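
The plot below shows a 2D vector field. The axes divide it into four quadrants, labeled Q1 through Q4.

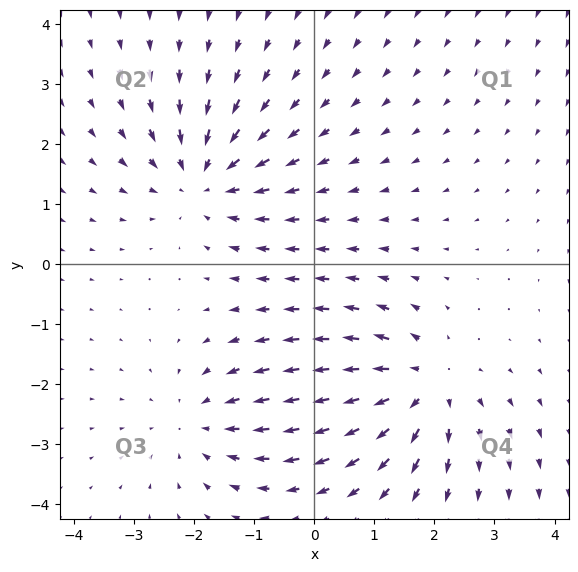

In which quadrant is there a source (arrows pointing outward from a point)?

Q4

The source sits at approximately (1.8, -2.0), which lies in quadrant Q4. The divergence there is about +4, positive as expected for a source.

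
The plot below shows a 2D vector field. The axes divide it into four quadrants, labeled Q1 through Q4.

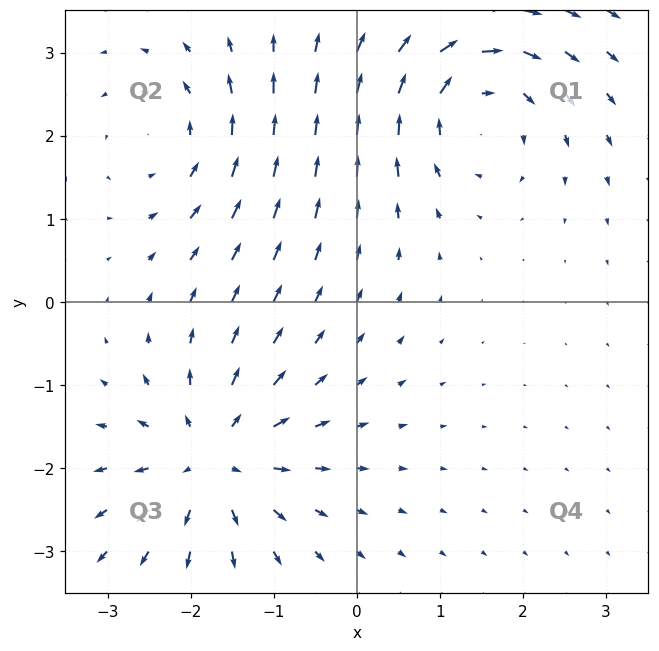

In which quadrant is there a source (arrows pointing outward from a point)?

Q3

The source sits at approximately (-1.7, -1.9), which lies in quadrant Q3. The divergence there is about +6, positive as expected for a source.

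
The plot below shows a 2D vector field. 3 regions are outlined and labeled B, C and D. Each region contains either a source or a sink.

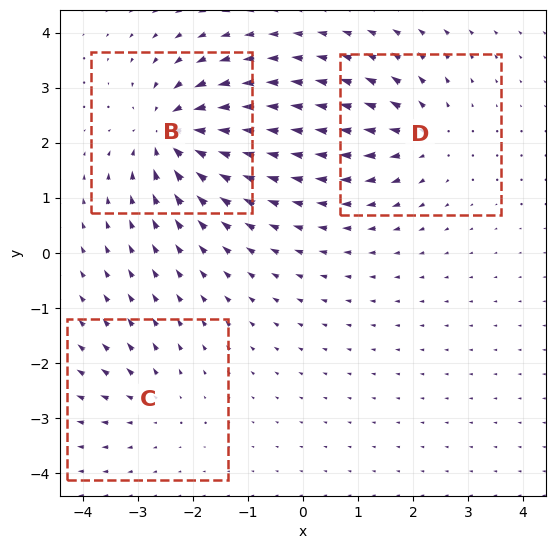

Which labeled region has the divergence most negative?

B

Divergence at each region's feature centre — B: about -6, C: about +2, D: about +4. Region B is most negative.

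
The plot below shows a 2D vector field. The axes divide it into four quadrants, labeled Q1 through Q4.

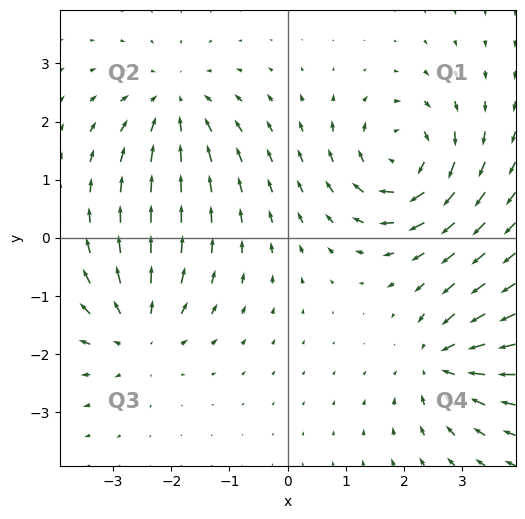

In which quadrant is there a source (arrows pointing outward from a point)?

Q3

The source sits at approximately (-2.6, -1.6), which lies in quadrant Q3. The divergence there is about +4, positive as expected for a source.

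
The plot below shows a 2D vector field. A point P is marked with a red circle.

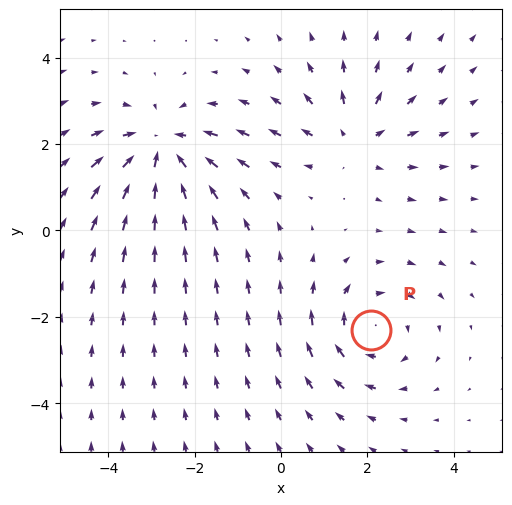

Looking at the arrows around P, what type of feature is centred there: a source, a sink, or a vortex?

At P (2.1, -2.3) the arrows circulate clockwise. Divergence ≈0, curl about -3 — near-zero divergence with nonzero curl is a vortex.

vortex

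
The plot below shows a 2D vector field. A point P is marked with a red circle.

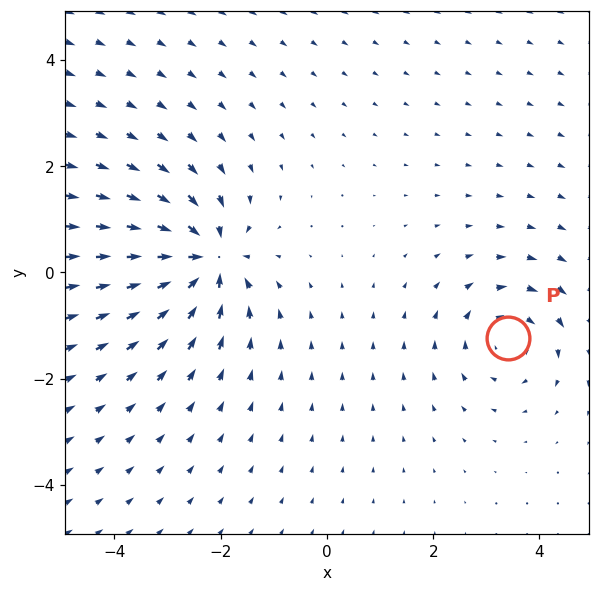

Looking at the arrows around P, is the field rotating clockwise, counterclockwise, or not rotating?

clockwise

Near P at (3.4, -1.2) the arrows circulate clockwise. The curl (z-component) there is about -3; negative curl means clockwise rotation.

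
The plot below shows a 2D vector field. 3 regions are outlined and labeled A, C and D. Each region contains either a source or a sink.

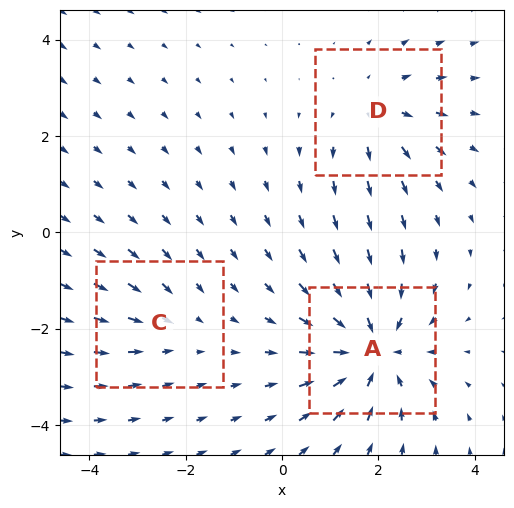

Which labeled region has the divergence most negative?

A

Divergence at each region's feature centre — A: about -5, C: about -2, D: about +3. Region A is most negative.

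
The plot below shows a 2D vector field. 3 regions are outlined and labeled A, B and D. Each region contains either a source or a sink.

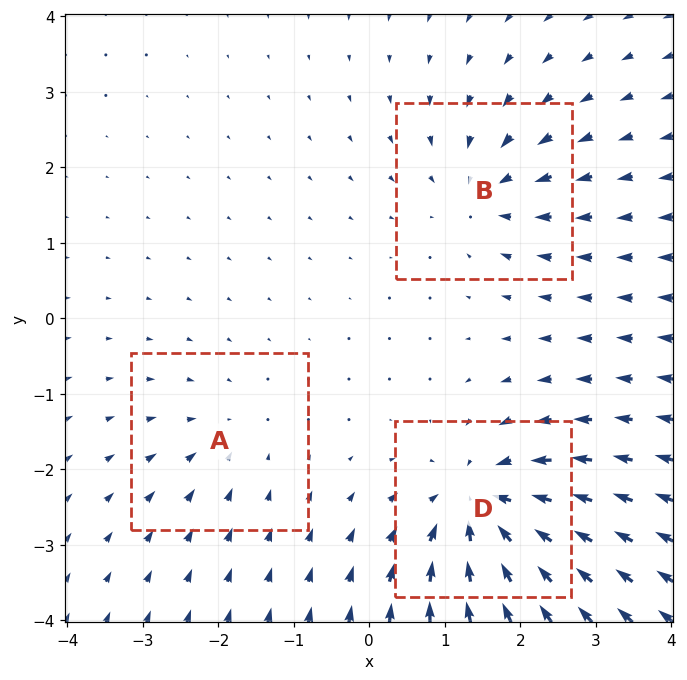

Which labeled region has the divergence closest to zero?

Divergence at each region's feature centre — A: about -2, B: about -4, D: about -6. Region A is closest to zero.

A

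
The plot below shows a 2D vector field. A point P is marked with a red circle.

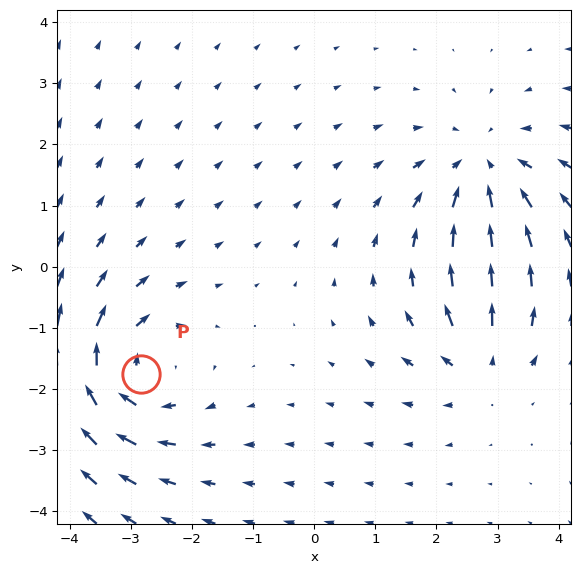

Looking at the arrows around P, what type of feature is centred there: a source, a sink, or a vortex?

vortex

At P (-2.8, -1.8) the arrows circulate clockwise. Divergence ≈0, curl about -5 — near-zero divergence with nonzero curl is a vortex.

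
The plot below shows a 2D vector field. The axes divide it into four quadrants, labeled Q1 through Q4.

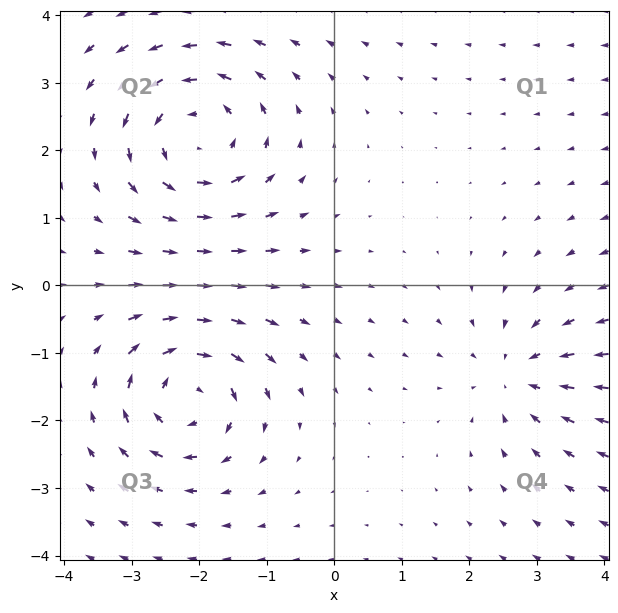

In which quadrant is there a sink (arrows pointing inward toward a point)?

Q4

The sink sits at approximately (2.7, -1.3), which lies in quadrant Q4. The divergence there is about -3, negative as expected for a sink.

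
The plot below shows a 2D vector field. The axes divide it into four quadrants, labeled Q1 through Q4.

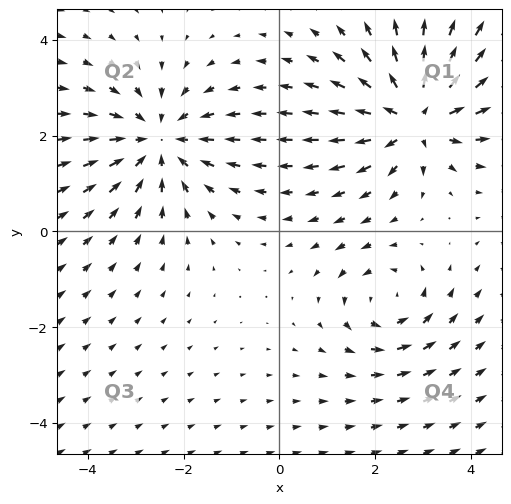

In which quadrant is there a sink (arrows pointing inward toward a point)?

The sink sits at approximately (-2.5, 1.9), which lies in quadrant Q2. The divergence there is about -3, negative as expected for a sink.

Q2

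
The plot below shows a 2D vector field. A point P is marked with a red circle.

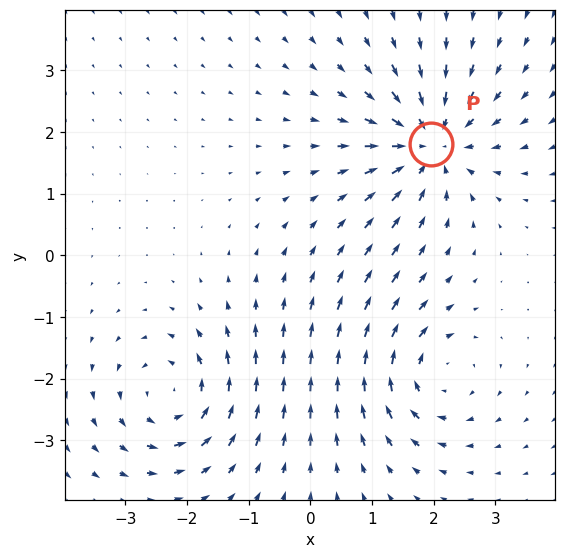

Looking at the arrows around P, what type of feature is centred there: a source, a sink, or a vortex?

sink

At P (2.0, 1.8) the arrows converge inward. Divergence about -5, curl ≈0 — negative divergence with near-zero curl is a sink.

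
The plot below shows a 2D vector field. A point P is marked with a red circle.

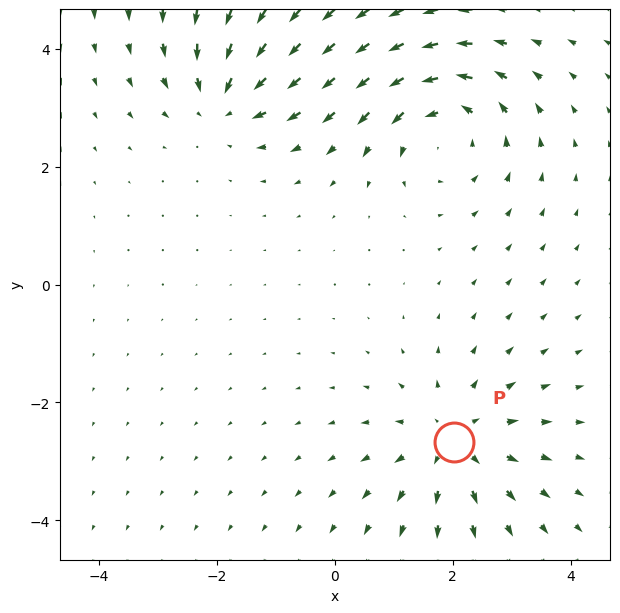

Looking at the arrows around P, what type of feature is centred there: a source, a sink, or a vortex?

At P (2.0, -2.7) the arrows spread outward. Divergence about +3, curl ≈0 — positive divergence with near-zero curl is a source.

source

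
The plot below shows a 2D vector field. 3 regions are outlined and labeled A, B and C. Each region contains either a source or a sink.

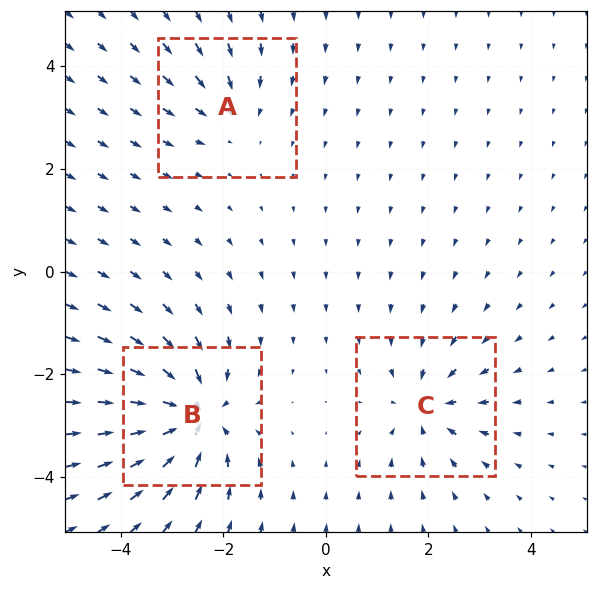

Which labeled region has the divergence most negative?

B

Divergence at each region's feature centre — A: about -2, B: about -6, C: about -4. Region B is most negative.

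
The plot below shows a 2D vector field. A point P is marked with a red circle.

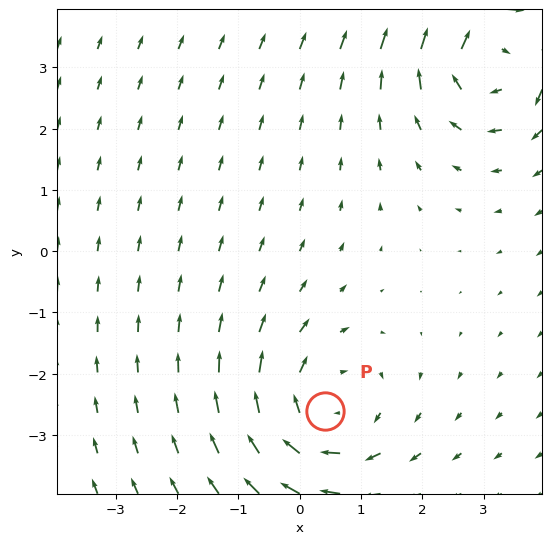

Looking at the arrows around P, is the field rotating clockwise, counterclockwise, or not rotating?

clockwise

Near P at (0.4, -2.6) the arrows circulate clockwise. The curl (z-component) there is about -3; negative curl means clockwise rotation.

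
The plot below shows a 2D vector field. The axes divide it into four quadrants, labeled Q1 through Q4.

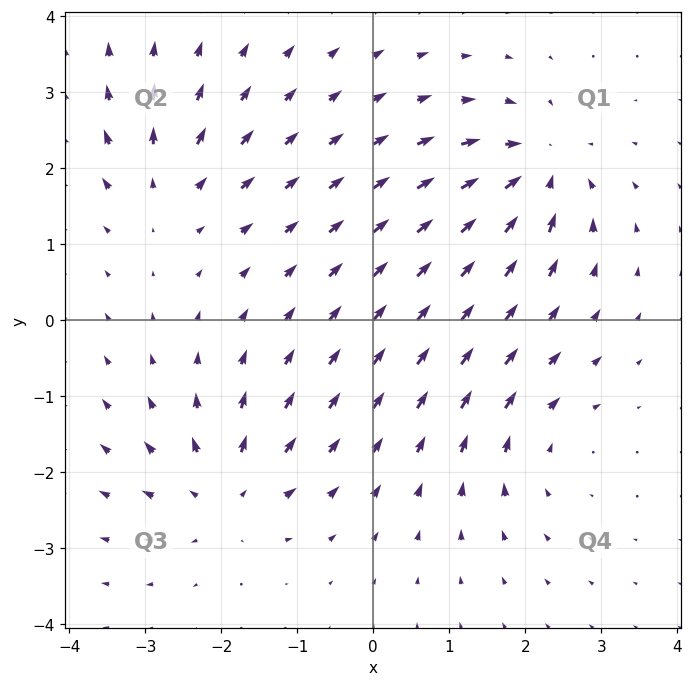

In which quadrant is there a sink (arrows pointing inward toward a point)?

Q1

The sink sits at approximately (2.2, 2.0), which lies in quadrant Q1. The divergence there is about -5, negative as expected for a sink.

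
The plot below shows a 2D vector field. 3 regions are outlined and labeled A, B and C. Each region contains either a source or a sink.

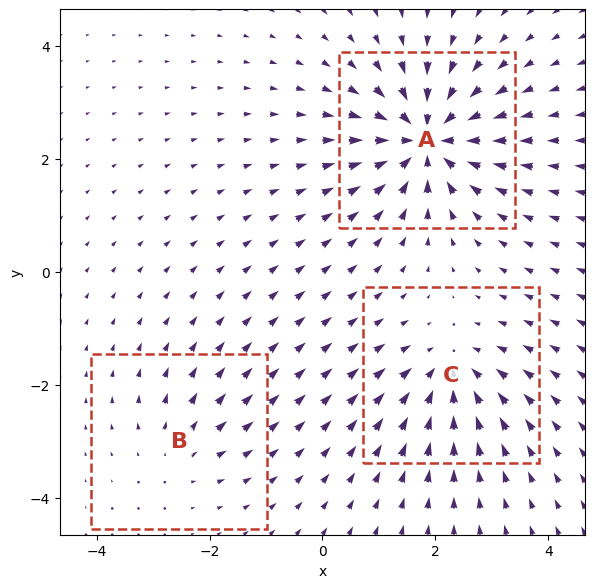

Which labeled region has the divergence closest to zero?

B

Divergence at each region's feature centre — A: about -6, B: about +2, C: about -4. Region B is closest to zero.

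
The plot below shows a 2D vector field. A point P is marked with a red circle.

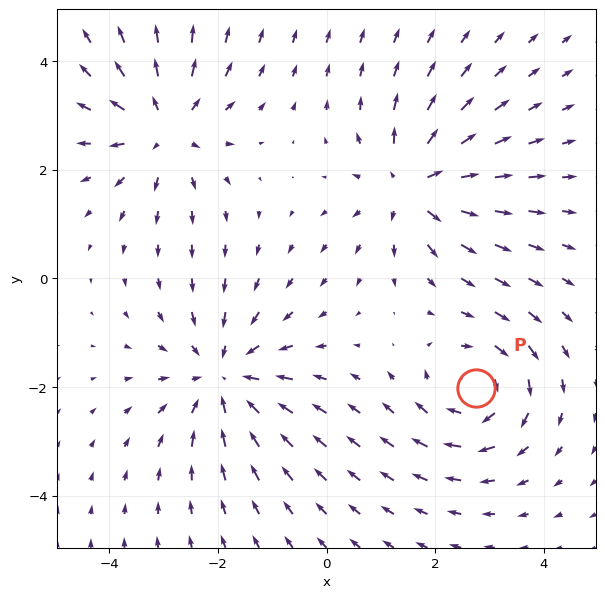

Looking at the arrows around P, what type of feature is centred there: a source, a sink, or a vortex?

vortex

At P (2.7, -2.0) the arrows circulate clockwise. Divergence ≈0, curl about -4 — near-zero divergence with nonzero curl is a vortex.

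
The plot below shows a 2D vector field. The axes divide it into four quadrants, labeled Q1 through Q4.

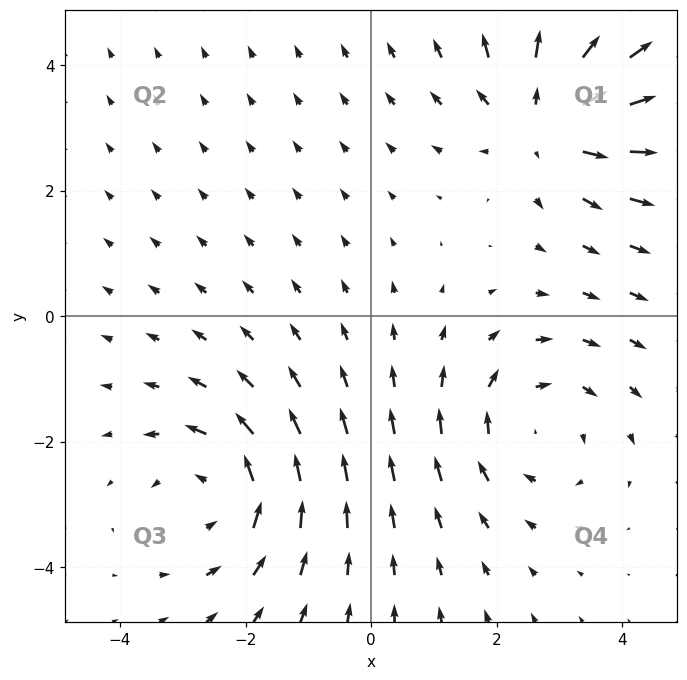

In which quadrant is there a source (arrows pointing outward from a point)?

Q1

The source sits at approximately (2.8, 3.1), which lies in quadrant Q1. The divergence there is about +4, positive as expected for a source.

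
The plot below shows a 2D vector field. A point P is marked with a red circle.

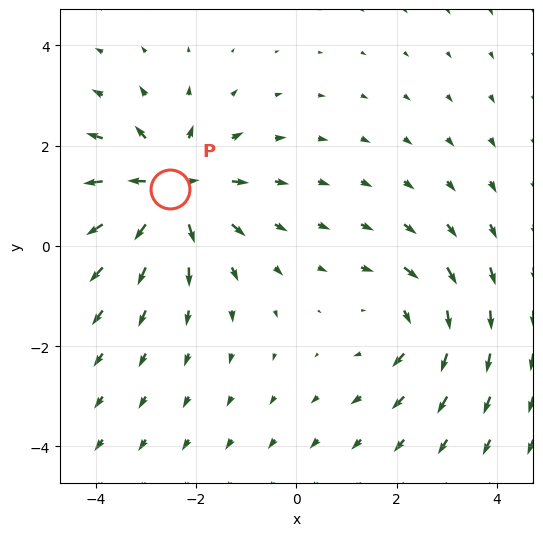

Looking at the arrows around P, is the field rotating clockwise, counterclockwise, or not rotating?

Near P at (-2.5, 1.1) the arrows show no circulation. The curl there is ≈0.

not rotating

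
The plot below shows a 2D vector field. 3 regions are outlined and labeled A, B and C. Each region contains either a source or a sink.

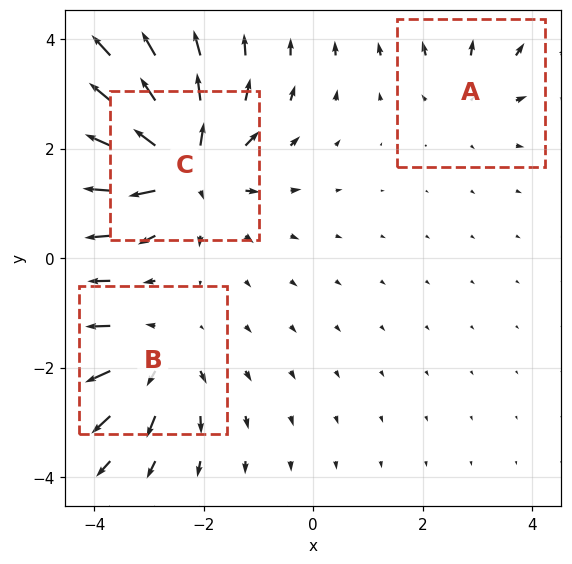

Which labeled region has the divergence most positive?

C

Divergence at each region's feature centre — A: about +2, B: about +4, C: about +6. Region C is most positive.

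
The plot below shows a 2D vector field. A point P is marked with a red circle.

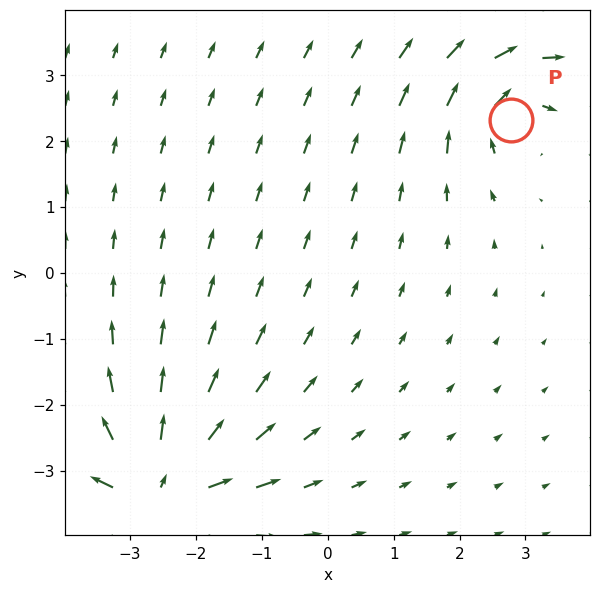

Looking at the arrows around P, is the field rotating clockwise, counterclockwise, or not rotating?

clockwise

Near P at (2.8, 2.3) the arrows circulate clockwise. The curl (z-component) there is about -4; negative curl means clockwise rotation.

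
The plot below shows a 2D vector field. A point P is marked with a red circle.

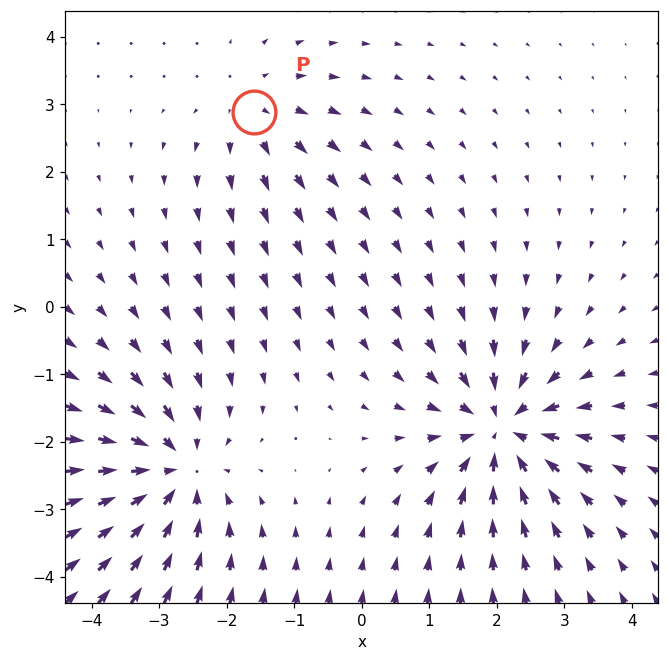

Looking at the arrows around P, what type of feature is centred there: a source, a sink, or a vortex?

source

At P (-1.6, 2.9) the arrows spread outward. Divergence about +3, curl ≈0 — positive divergence with near-zero curl is a source.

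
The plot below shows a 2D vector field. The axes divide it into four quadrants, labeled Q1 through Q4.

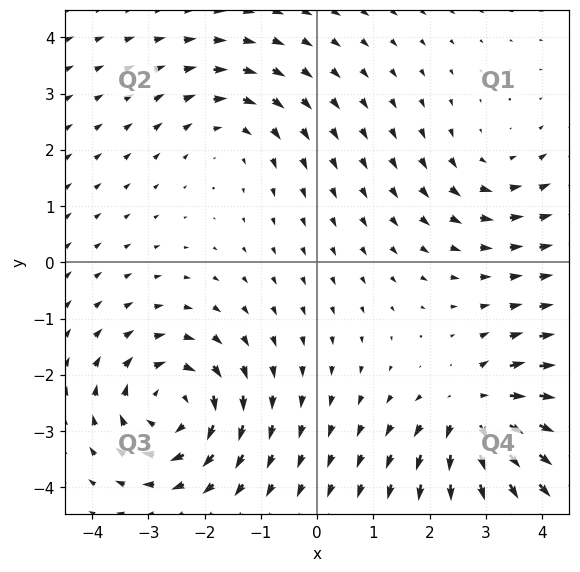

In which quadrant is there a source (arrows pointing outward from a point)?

The source sits at approximately (2.8, -2.7), which lies in quadrant Q4. The divergence there is about +5, positive as expected for a source.

Q4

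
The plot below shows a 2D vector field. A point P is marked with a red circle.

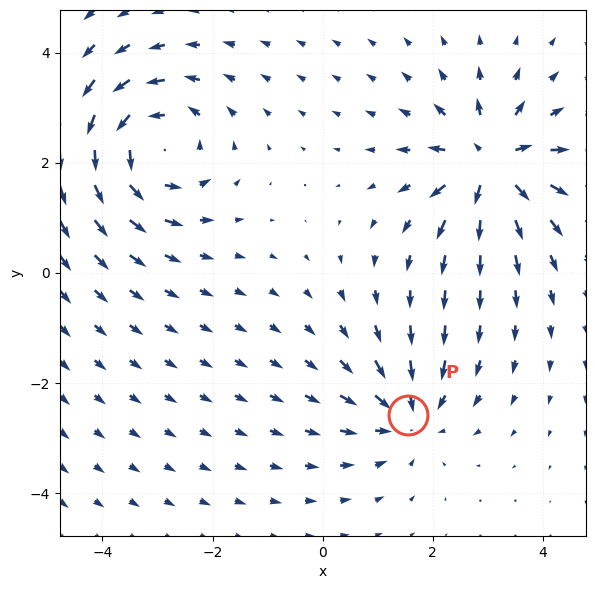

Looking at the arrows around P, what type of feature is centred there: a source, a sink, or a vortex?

At P (1.6, -2.6) the arrows converge inward. Divergence about -4, curl ≈0 — negative divergence with near-zero curl is a sink.

sink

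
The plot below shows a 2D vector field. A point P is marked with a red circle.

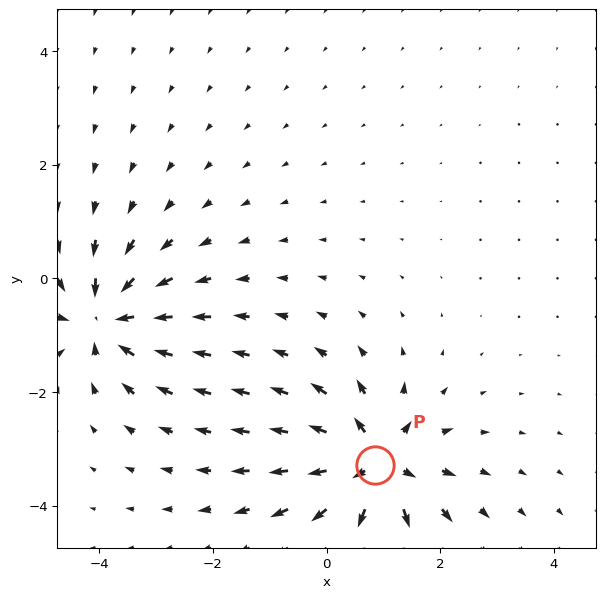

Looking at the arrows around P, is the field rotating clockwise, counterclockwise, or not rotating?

Near P at (0.9, -3.3) the arrows show no circulation. The curl there is ≈0.

not rotating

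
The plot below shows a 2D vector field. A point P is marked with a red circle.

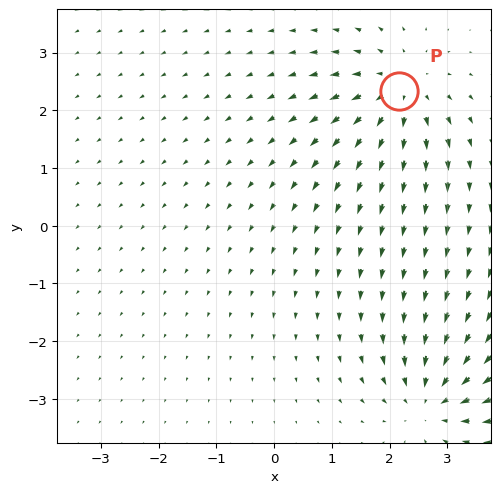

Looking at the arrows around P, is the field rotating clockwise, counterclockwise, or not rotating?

not rotating

Near P at (2.2, 2.3) the arrows show no circulation. The curl there is ≈0.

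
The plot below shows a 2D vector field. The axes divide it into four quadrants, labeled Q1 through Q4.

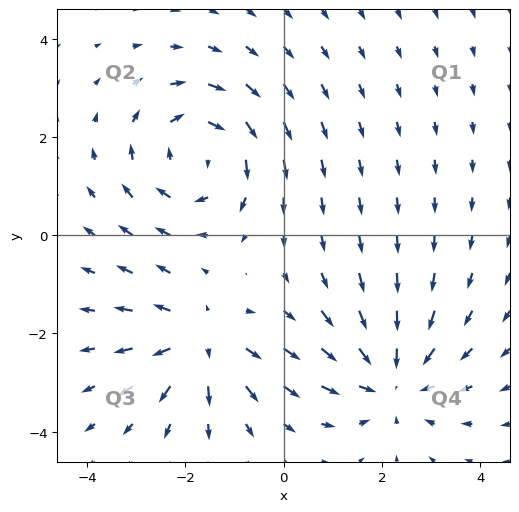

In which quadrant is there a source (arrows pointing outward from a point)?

The source sits at approximately (-1.7, -2.2), which lies in quadrant Q3. The divergence there is about +4, positive as expected for a source.

Q3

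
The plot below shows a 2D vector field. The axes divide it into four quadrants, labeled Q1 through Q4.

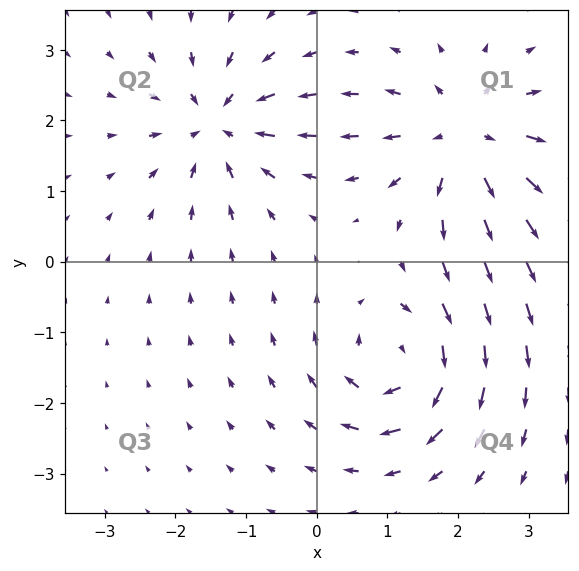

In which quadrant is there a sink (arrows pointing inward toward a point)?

The sink sits at approximately (-1.4, 1.9), which lies in quadrant Q2. The divergence there is about -5, negative as expected for a sink.

Q2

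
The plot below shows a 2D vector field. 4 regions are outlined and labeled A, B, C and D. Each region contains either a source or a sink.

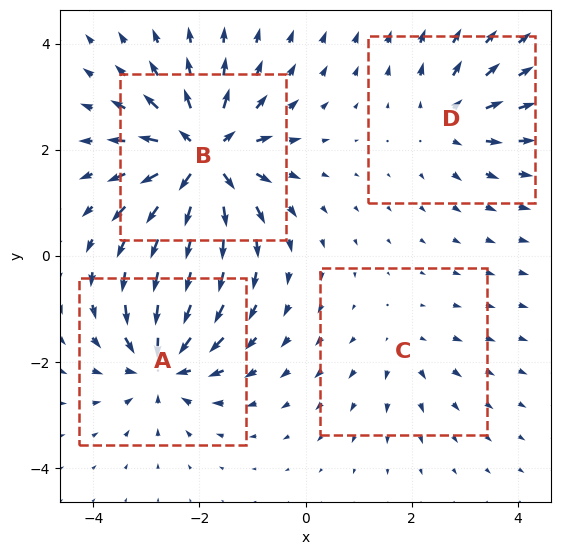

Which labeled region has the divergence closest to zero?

Divergence at each region's feature centre — A: about -6, B: about +9, C: about +2, D: about +4. Region C is closest to zero.

C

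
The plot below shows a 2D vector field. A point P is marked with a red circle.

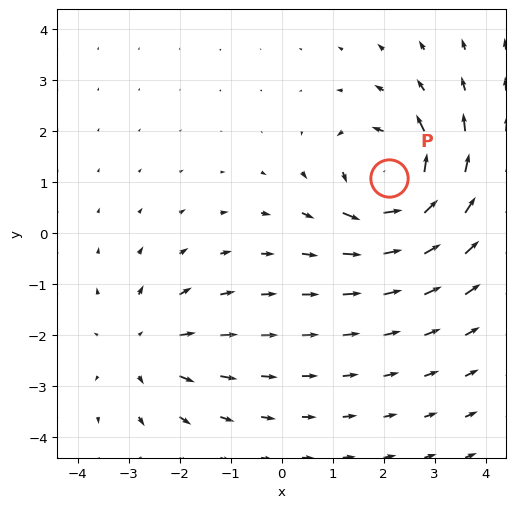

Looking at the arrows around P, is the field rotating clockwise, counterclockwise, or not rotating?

counterclockwise

Near P at (2.1, 1.1) the arrows circulate counterclockwise. The curl (z-component) there is about +5; positive curl means counterclockwise rotation.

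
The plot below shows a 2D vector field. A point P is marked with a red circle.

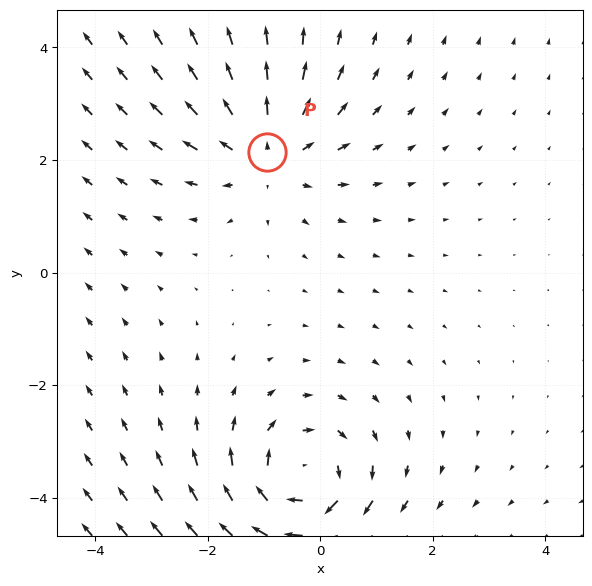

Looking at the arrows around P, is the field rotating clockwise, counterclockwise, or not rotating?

Near P at (-0.9, 2.1) the arrows show no circulation. The curl there is ≈0.

not rotating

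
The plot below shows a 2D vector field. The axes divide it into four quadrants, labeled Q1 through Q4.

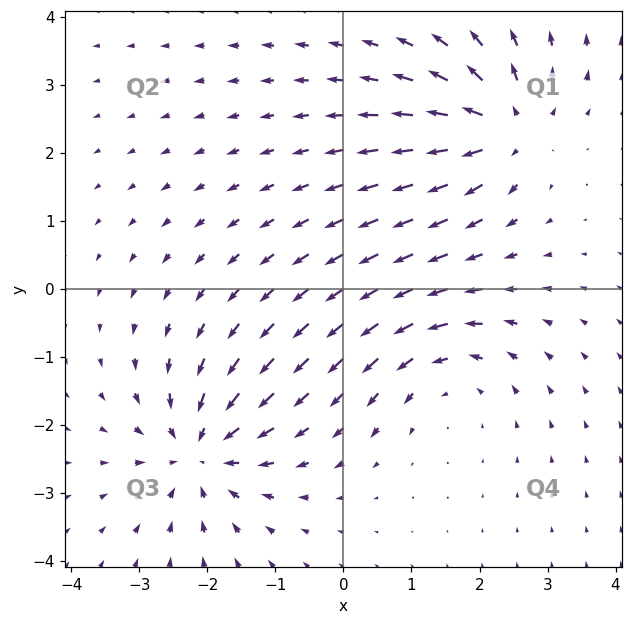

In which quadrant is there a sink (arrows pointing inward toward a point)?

Q3

The sink sits at approximately (-2.1, -2.4), which lies in quadrant Q3. The divergence there is about -6, negative as expected for a sink.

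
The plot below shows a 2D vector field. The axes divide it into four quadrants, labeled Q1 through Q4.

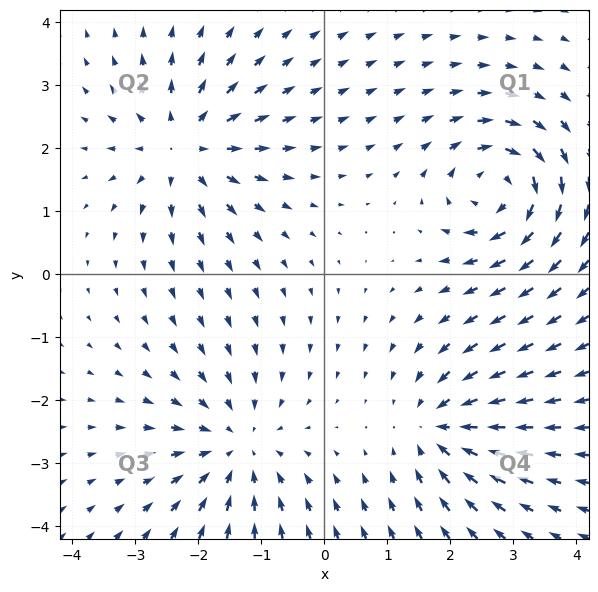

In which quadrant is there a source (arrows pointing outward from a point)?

Q2

The source sits at approximately (-2.2, 2.0), which lies in quadrant Q2. The divergence there is about +5, positive as expected for a source.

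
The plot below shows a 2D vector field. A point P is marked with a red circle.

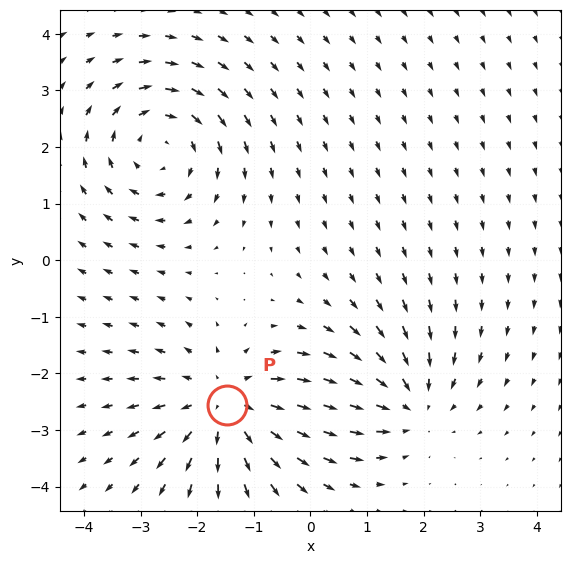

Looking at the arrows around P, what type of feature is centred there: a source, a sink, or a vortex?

source

At P (-1.5, -2.6) the arrows spread outward. Divergence about +4, curl ≈0 — positive divergence with near-zero curl is a source.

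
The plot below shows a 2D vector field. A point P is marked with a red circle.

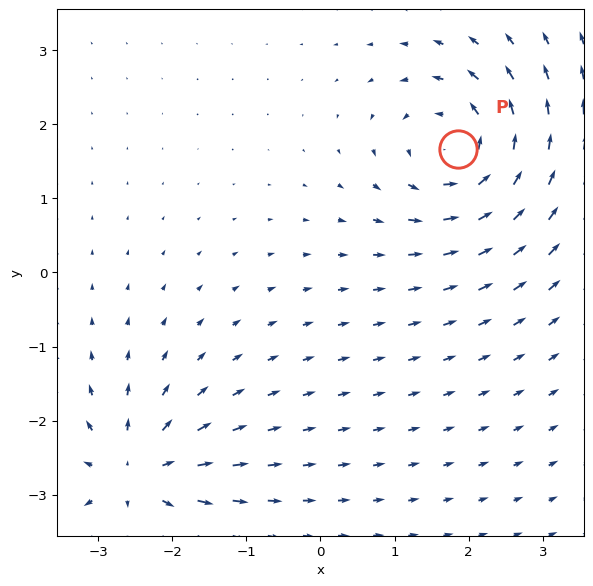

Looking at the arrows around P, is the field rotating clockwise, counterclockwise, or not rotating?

counterclockwise

Near P at (1.9, 1.7) the arrows circulate counterclockwise. The curl (z-component) there is about +6; positive curl means counterclockwise rotation.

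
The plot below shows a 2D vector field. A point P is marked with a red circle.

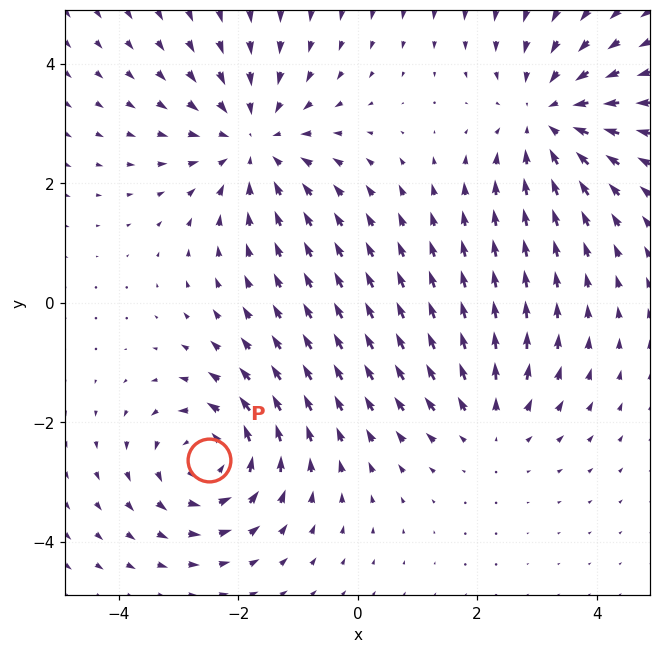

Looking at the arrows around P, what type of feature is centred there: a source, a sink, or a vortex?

vortex

At P (-2.5, -2.6) the arrows circulate counterclockwise. Divergence ≈0, curl about +4 — near-zero divergence with nonzero curl is a vortex.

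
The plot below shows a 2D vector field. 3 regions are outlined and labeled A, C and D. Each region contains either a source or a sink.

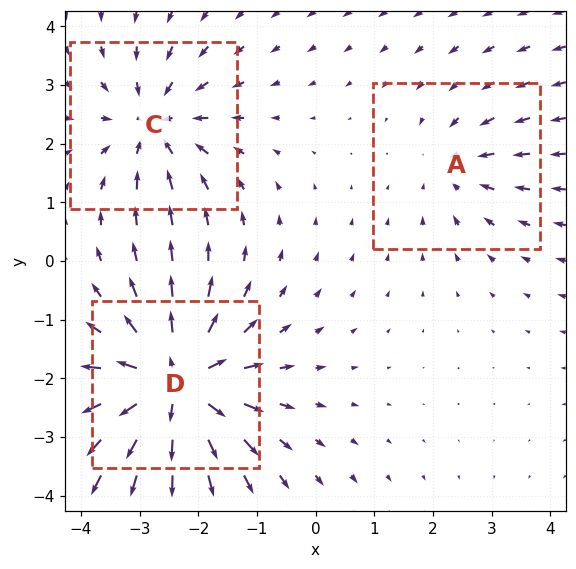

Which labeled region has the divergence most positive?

D

Divergence at each region's feature centre — A: about -2, C: about -3, D: about +5. Region D is most positive.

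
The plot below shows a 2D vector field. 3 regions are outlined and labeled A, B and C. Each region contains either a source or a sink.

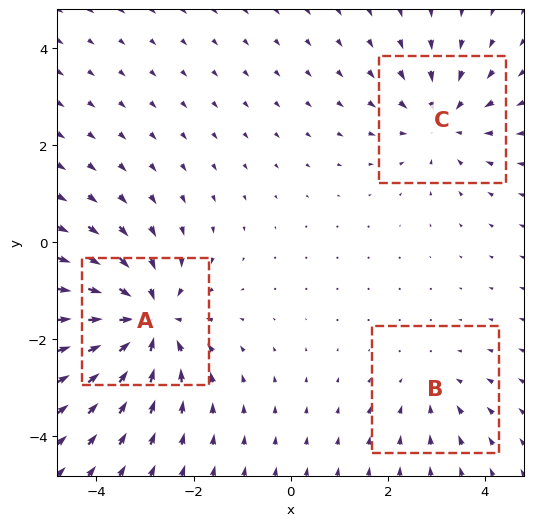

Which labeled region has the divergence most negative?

A

Divergence at each region's feature centre — A: about -5, B: about -2, C: about -3. Region A is most negative.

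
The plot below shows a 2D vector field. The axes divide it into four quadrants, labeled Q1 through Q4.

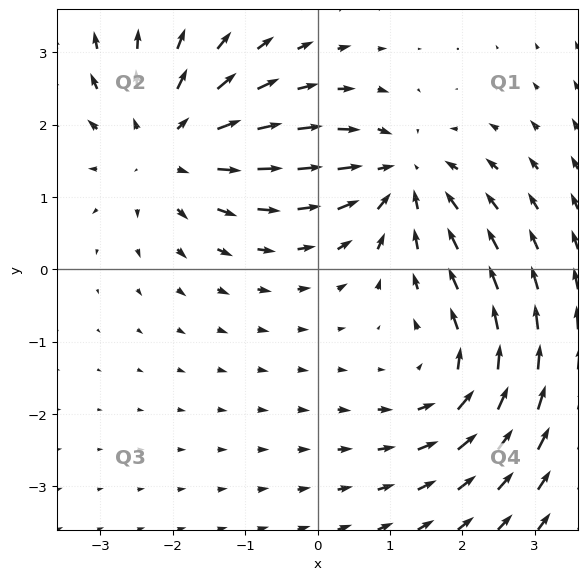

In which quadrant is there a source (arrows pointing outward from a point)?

The source sits at approximately (-2.1, 1.7), which lies in quadrant Q2. The divergence there is about +4, positive as expected for a source.

Q2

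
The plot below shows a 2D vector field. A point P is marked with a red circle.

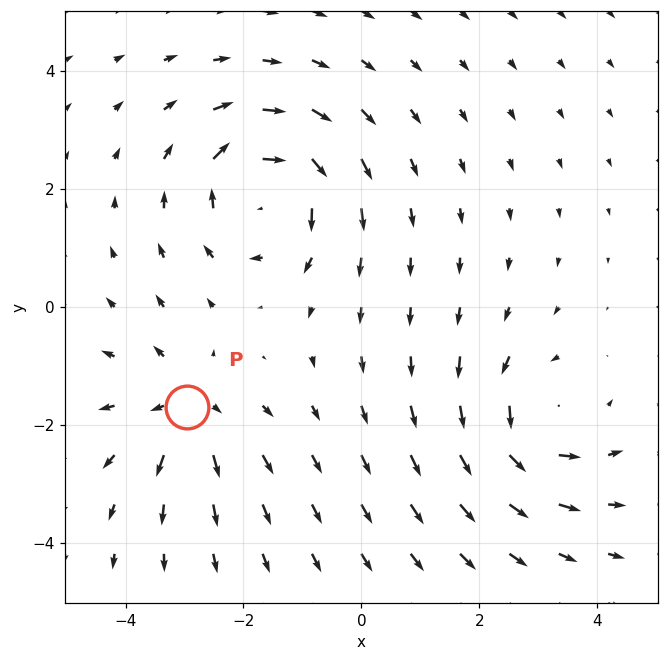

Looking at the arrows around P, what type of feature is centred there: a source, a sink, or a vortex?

source

At P (-3.0, -1.7) the arrows spread outward. Divergence about +3, curl ≈0 — positive divergence with near-zero curl is a source.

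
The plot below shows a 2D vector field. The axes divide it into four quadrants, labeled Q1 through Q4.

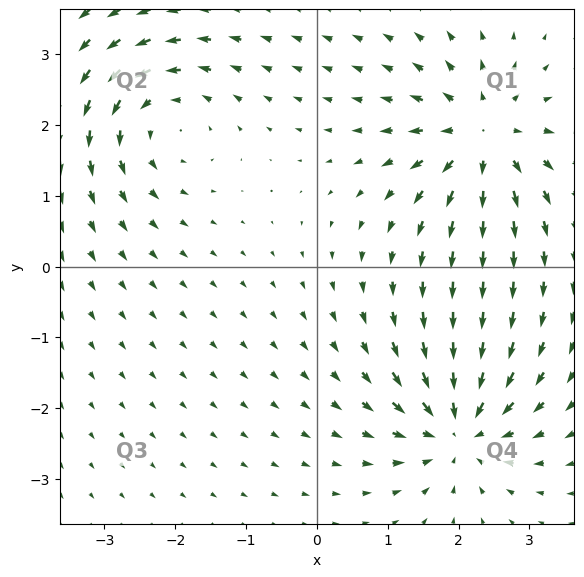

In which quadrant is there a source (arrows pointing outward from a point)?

The source sits at approximately (2.3, 1.8), which lies in quadrant Q1. The divergence there is about +6, positive as expected for a source.

Q1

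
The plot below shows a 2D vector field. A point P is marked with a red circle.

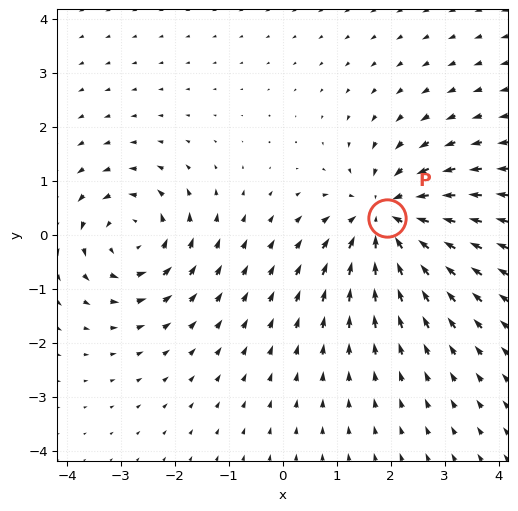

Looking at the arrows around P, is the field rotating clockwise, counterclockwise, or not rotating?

Near P at (1.9, 0.3) the arrows show no circulation. The curl there is ≈0.

not rotating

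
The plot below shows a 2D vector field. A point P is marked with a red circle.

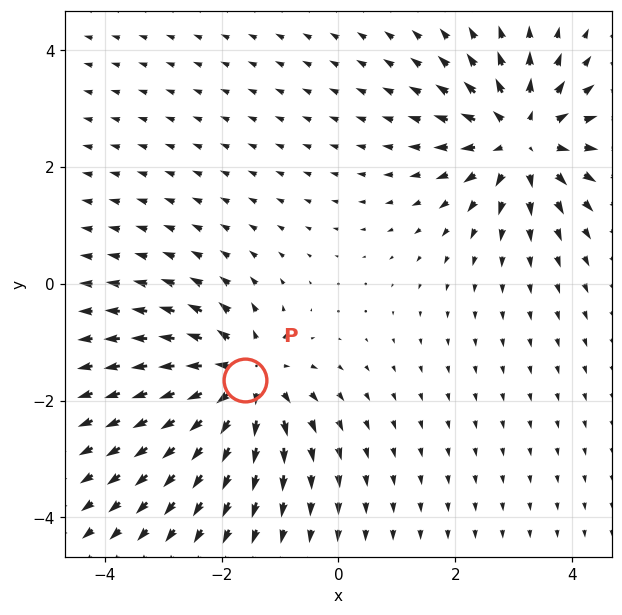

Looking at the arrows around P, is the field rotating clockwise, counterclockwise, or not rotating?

not rotating

Near P at (-1.6, -1.6) the arrows show no circulation. The curl there is ≈0.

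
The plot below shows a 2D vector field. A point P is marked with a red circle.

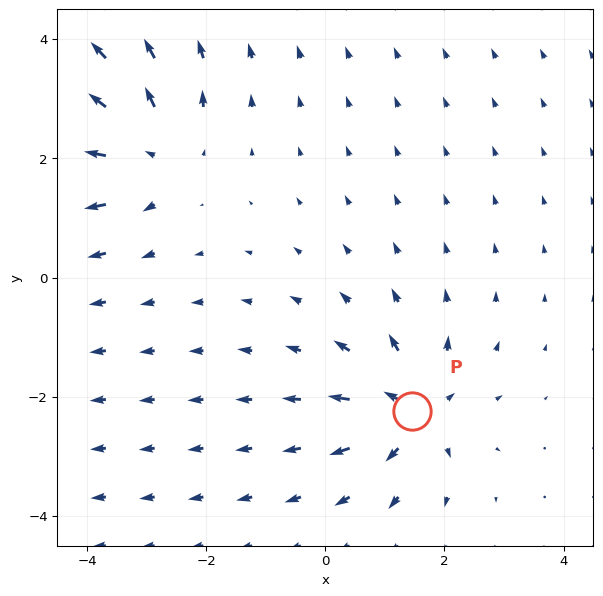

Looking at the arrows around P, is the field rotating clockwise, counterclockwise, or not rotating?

not rotating

Near P at (1.5, -2.2) the arrows show no circulation. The curl there is ≈0.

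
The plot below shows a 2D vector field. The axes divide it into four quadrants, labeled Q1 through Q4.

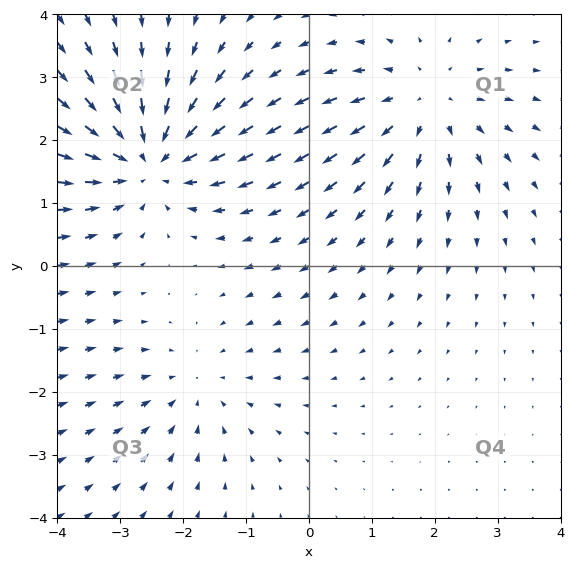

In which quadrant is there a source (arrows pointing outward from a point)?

The source sits at approximately (1.8, 2.6), which lies in quadrant Q1. The divergence there is about +3, positive as expected for a source.

Q1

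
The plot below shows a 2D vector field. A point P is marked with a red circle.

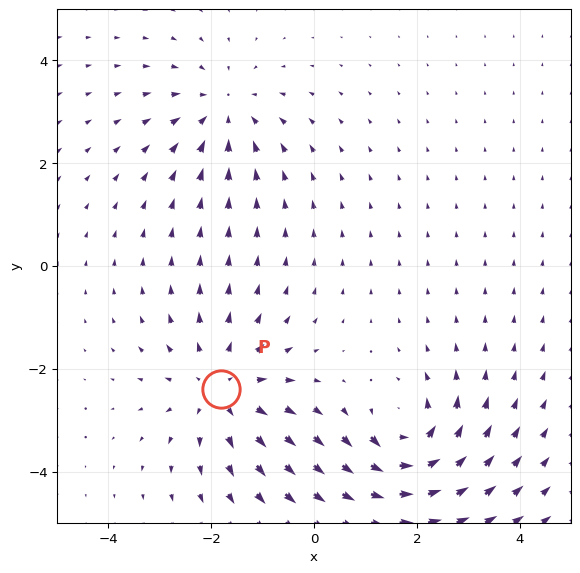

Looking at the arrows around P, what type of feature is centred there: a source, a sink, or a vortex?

At P (-1.8, -2.4) the arrows spread outward. Divergence about +4, curl ≈0 — positive divergence with near-zero curl is a source.

source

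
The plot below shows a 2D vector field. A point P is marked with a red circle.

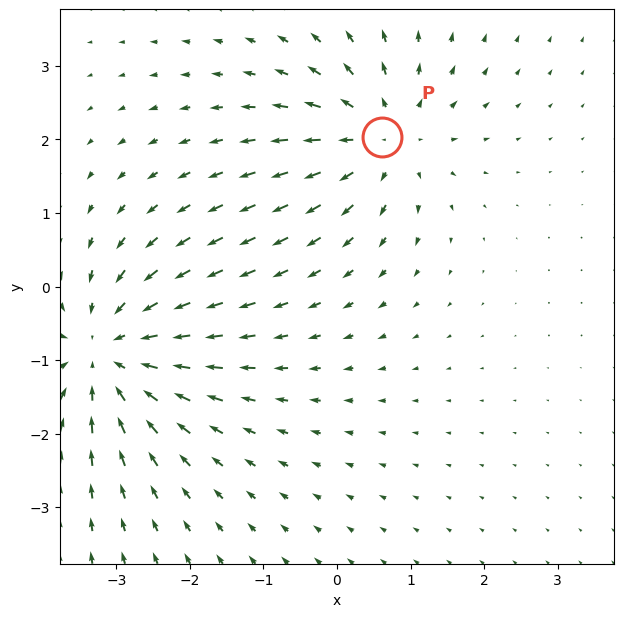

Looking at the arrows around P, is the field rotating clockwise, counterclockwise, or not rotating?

not rotating

Near P at (0.6, 2.0) the arrows show no circulation. The curl there is ≈0.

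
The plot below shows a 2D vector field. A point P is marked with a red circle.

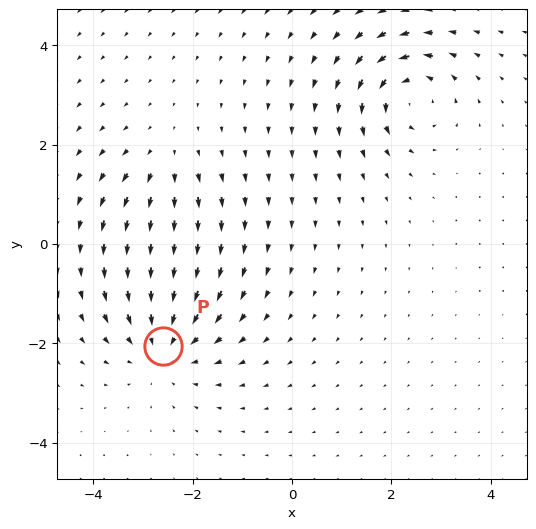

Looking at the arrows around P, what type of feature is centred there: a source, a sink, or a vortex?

sink

At P (-2.6, -2.0) the arrows converge inward. Divergence about -4, curl ≈0 — negative divergence with near-zero curl is a sink.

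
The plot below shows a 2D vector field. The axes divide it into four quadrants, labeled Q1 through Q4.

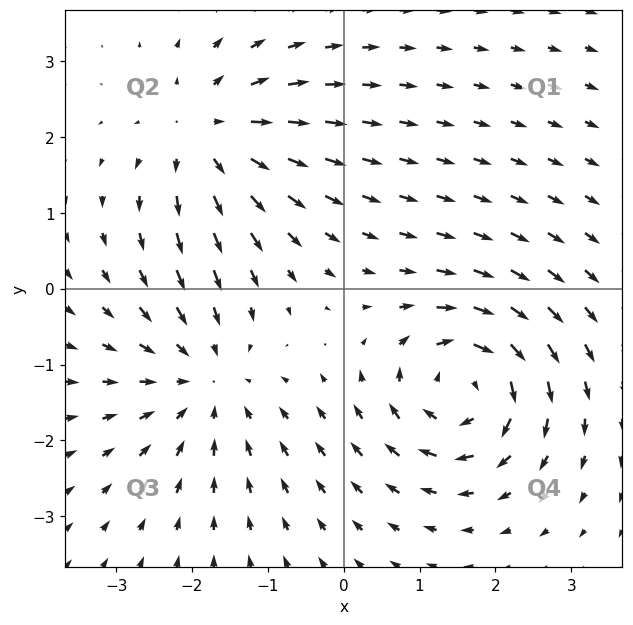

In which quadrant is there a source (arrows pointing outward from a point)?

Q2

The source sits at approximately (-1.8, 2.0), which lies in quadrant Q2. The divergence there is about +4, positive as expected for a source.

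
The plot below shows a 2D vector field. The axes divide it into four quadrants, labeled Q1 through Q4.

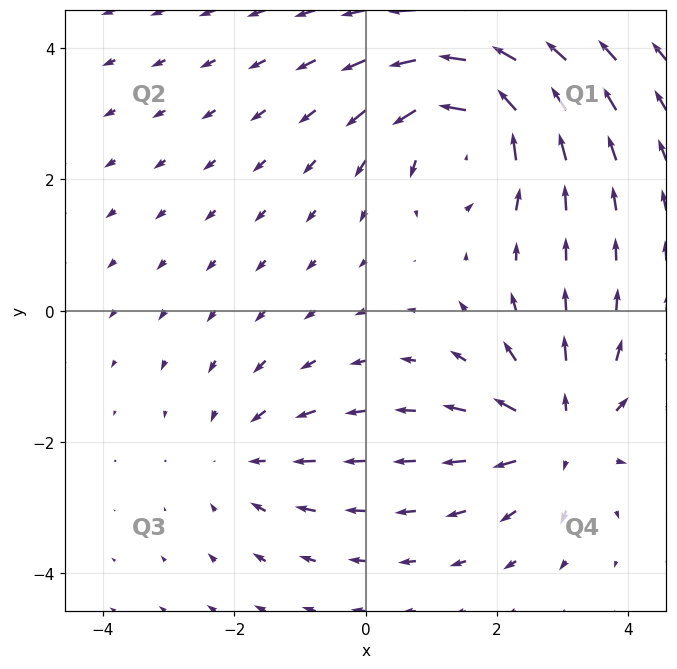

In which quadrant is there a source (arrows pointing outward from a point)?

Q4

The source sits at approximately (2.9, -1.9), which lies in quadrant Q4. The divergence there is about +5, positive as expected for a source.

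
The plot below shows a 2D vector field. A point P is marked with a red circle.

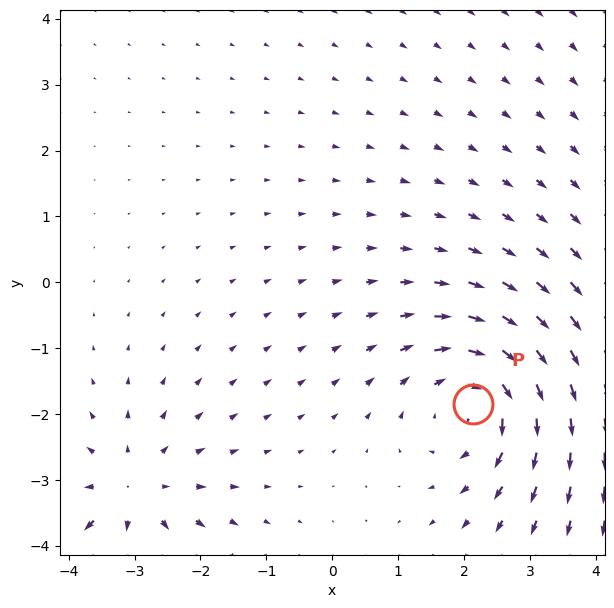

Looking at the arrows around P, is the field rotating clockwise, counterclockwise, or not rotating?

Near P at (2.1, -1.8) the arrows circulate clockwise. The curl (z-component) there is about -3; negative curl means clockwise rotation.

clockwise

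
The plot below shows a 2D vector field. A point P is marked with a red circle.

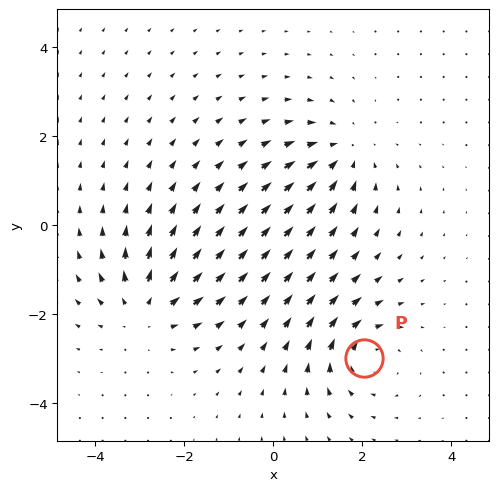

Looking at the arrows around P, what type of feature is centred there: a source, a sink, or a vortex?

At P (2.0, -3.0) the arrows circulate clockwise. Divergence ≈0, curl about -5 — near-zero divergence with nonzero curl is a vortex.

vortex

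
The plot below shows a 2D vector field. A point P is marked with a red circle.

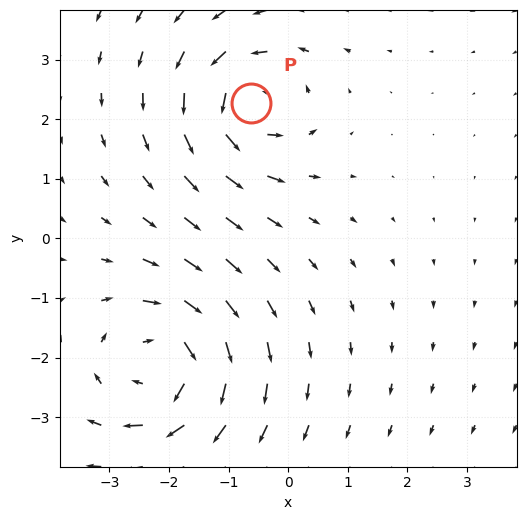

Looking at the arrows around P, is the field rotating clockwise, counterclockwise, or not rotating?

Near P at (-0.6, 2.3) the arrows circulate counterclockwise. The curl (z-component) there is about +4; positive curl means counterclockwise rotation.

counterclockwise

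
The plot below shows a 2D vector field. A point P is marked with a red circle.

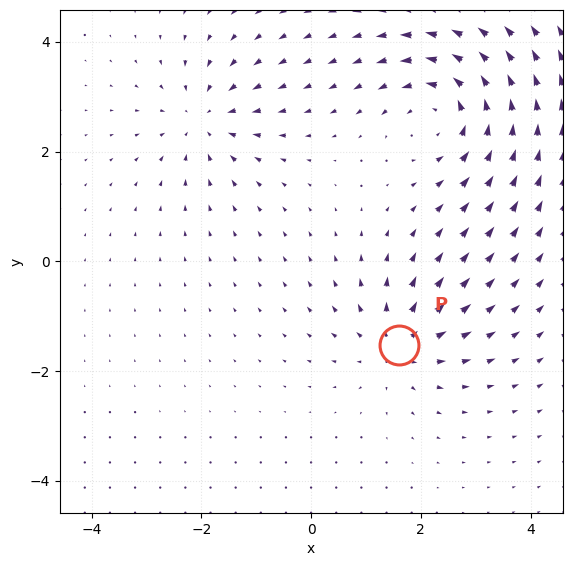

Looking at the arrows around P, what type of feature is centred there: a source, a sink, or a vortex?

At P (1.6, -1.5) the arrows spread outward. Divergence about +3, curl ≈0 — positive divergence with near-zero curl is a source.

source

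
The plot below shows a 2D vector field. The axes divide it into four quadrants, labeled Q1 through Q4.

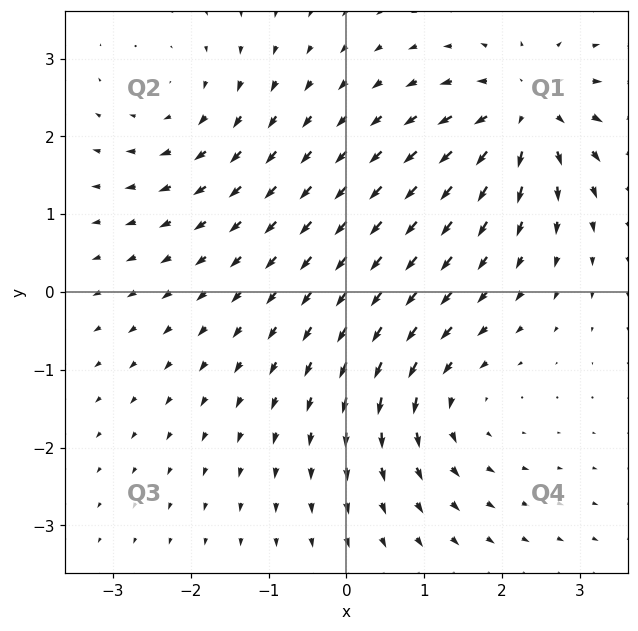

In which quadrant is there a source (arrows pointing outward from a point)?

The source sits at approximately (2.3, 2.3), which lies in quadrant Q1. The divergence there is about +5, positive as expected for a source.

Q1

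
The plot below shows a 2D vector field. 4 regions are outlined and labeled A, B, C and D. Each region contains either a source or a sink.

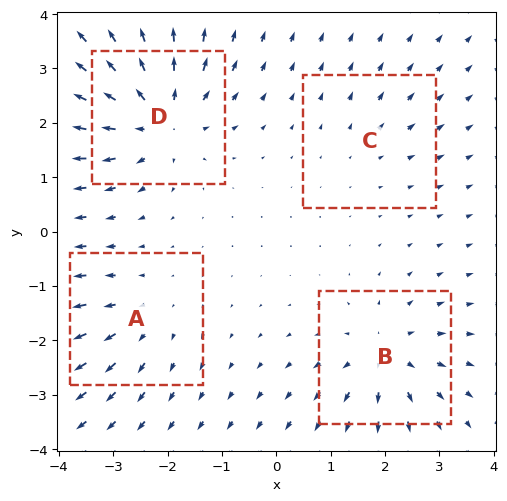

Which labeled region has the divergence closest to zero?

C

Divergence at each region's feature centre — A: about +4, B: about +6, C: about +2, D: about +7. Region C is closest to zero.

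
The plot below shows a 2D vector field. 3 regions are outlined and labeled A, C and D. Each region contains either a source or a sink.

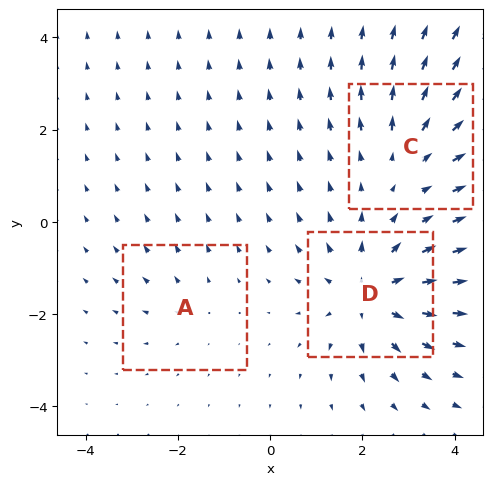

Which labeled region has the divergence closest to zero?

A

Divergence at each region's feature centre — A: about +2, C: about +3, D: about +5. Region A is closest to zero.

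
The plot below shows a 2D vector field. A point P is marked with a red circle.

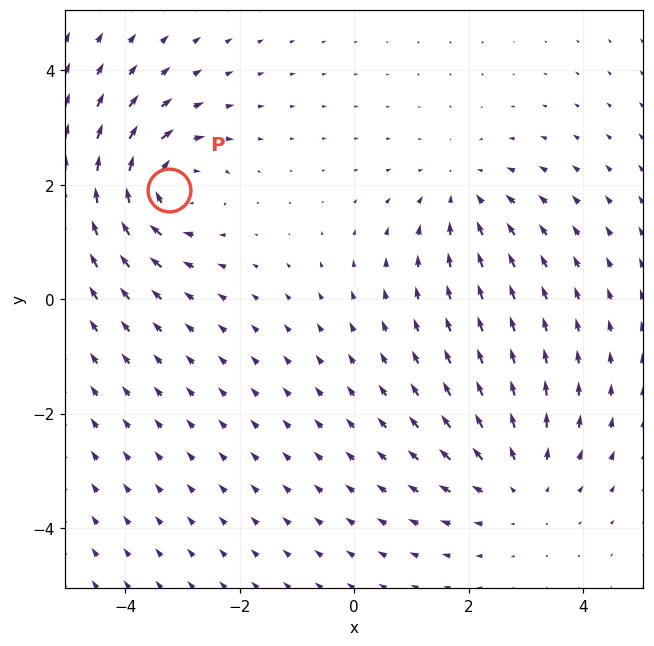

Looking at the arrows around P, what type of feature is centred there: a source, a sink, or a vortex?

At P (-3.2, 1.9) the arrows circulate clockwise. Divergence ≈0, curl about -5 — near-zero divergence with nonzero curl is a vortex.

vortex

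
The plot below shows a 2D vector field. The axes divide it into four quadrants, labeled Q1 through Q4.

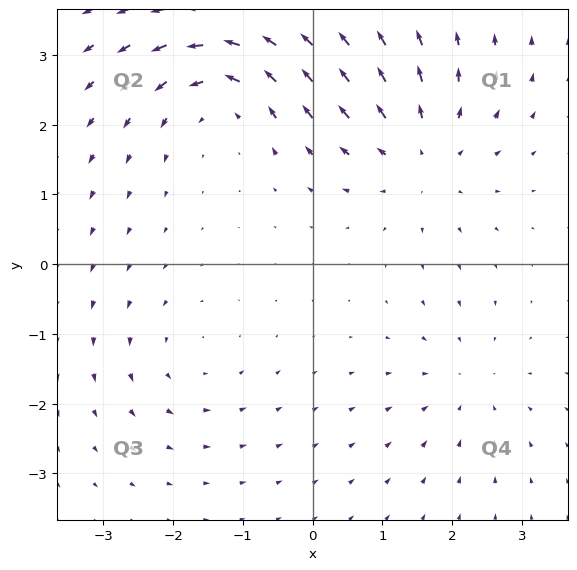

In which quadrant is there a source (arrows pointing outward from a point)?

Q1

The source sits at approximately (1.6, 1.6), which lies in quadrant Q1. The divergence there is about +4, positive as expected for a source.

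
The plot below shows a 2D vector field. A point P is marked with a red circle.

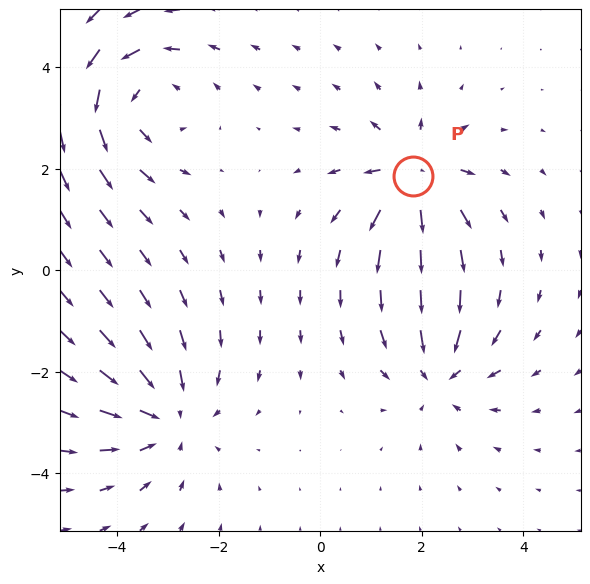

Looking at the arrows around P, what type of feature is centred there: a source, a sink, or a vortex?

source

At P (1.8, 1.9) the arrows spread outward. Divergence about +5, curl ≈0 — positive divergence with near-zero curl is a source.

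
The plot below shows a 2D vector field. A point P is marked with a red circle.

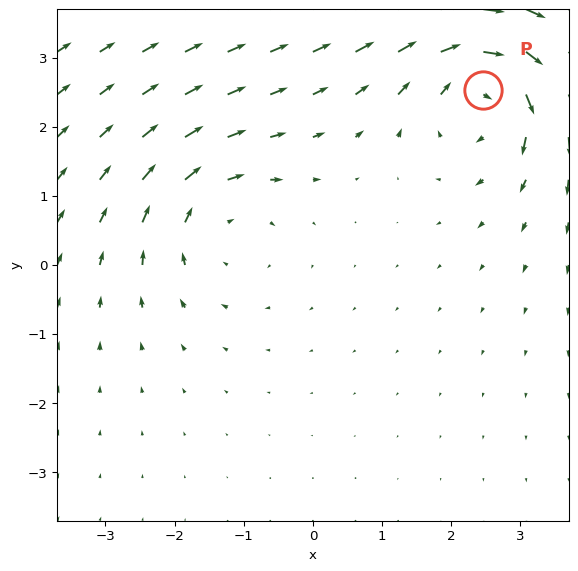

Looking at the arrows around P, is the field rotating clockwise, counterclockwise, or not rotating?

clockwise

Near P at (2.5, 2.5) the arrows circulate clockwise. The curl (z-component) there is about -5; negative curl means clockwise rotation.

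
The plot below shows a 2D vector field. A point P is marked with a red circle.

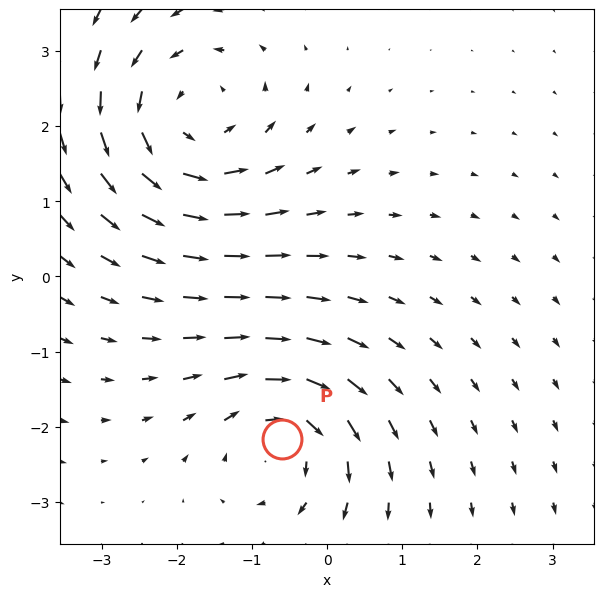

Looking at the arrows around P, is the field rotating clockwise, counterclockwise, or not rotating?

clockwise

Near P at (-0.6, -2.2) the arrows circulate clockwise. The curl (z-component) there is about -4; negative curl means clockwise rotation.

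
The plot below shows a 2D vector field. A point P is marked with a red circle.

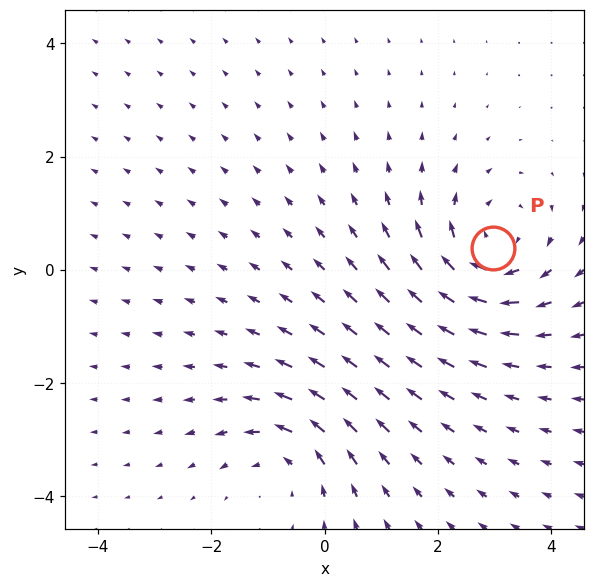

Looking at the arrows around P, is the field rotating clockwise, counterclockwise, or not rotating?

Near P at (3.0, 0.4) the arrows circulate clockwise. The curl (z-component) there is about -4; negative curl means clockwise rotation.

clockwise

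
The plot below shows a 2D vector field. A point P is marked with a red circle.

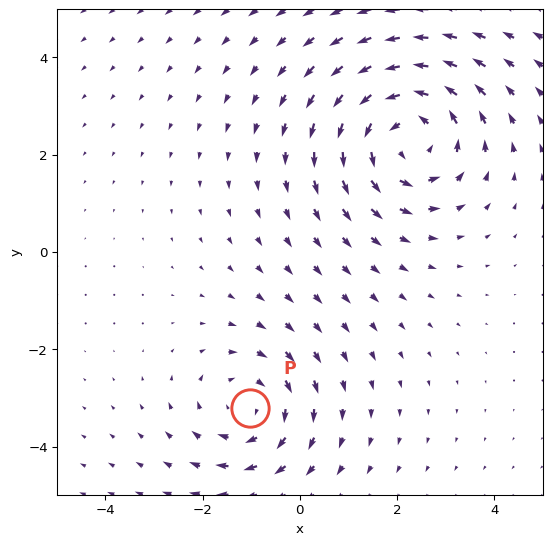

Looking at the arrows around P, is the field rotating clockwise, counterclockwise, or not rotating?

Near P at (-1.0, -3.2) the arrows circulate clockwise. The curl (z-component) there is about -3; negative curl means clockwise rotation.

clockwise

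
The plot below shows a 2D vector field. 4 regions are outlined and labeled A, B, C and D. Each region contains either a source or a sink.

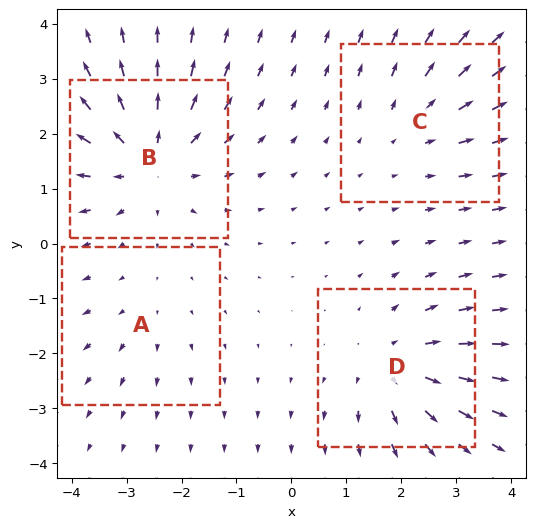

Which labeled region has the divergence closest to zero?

Divergence at each region's feature centre — A: about +2, B: about +6, C: about +3, D: about +5. Region A is closest to zero.

A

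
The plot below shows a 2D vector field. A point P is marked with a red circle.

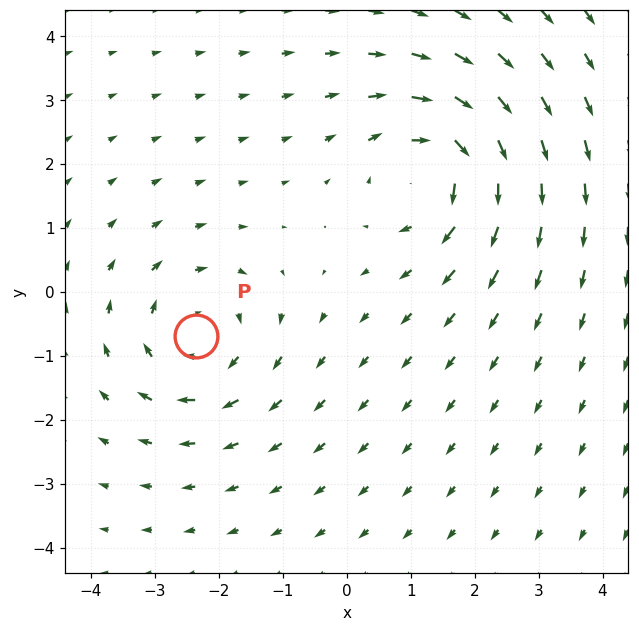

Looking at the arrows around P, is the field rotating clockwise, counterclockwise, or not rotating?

Near P at (-2.3, -0.7) the arrows circulate clockwise. The curl (z-component) there is about -4; negative curl means clockwise rotation.

clockwise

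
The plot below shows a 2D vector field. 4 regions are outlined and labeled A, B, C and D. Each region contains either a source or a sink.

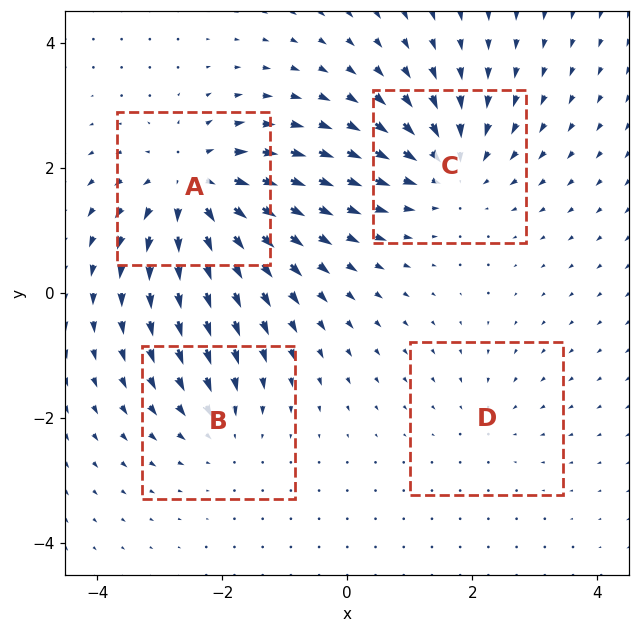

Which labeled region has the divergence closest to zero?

Divergence at each region's feature centre — A: about +6, B: about -3, C: about -5, D: about -2. Region D is closest to zero.

D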